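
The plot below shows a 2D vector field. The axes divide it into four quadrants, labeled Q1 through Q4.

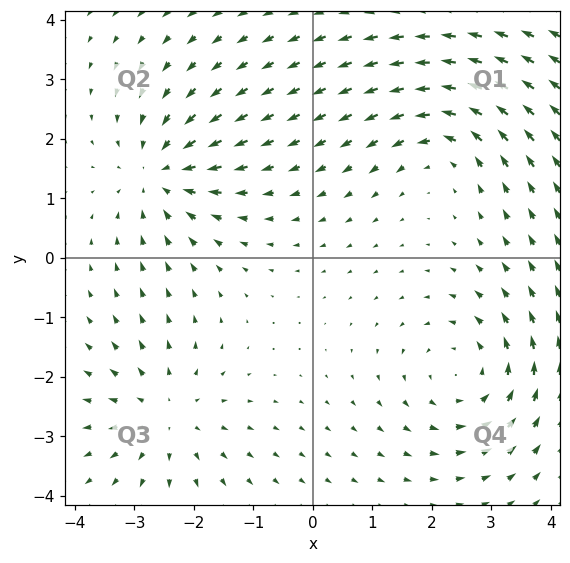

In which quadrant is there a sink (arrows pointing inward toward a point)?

The sink sits at approximately (-2.6, 1.4), which lies in quadrant Q2. The divergence there is about -5, negative as expected for a sink.

Q2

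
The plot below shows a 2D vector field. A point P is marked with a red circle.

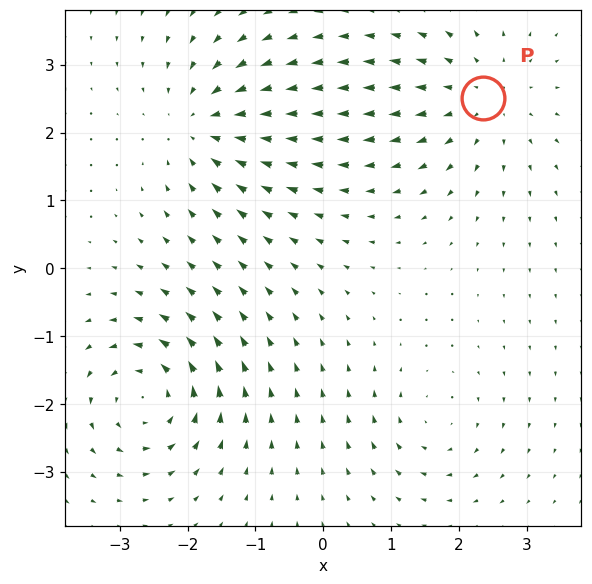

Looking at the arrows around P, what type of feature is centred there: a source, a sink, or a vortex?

source

At P (2.4, 2.5) the arrows spread outward. Divergence about +4, curl ≈0 — positive divergence with near-zero curl is a source.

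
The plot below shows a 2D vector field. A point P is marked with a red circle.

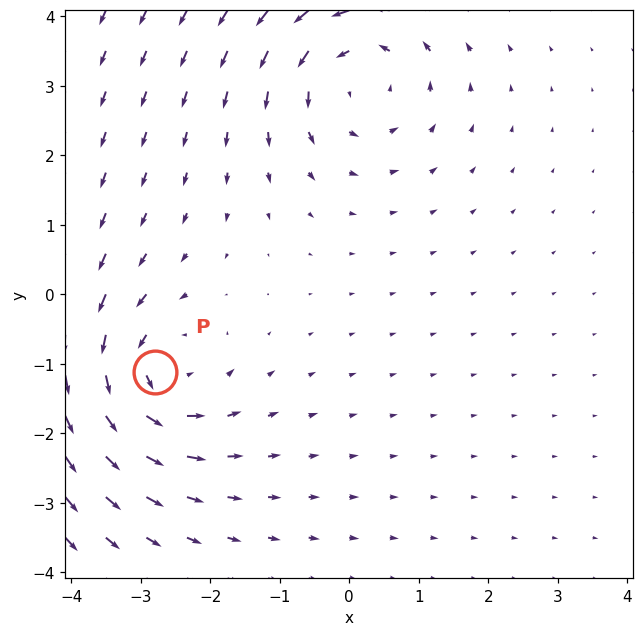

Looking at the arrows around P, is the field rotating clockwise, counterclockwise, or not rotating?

Near P at (-2.8, -1.1) the arrows circulate counterclockwise. The curl (z-component) there is about +6; positive curl means counterclockwise rotation.

counterclockwise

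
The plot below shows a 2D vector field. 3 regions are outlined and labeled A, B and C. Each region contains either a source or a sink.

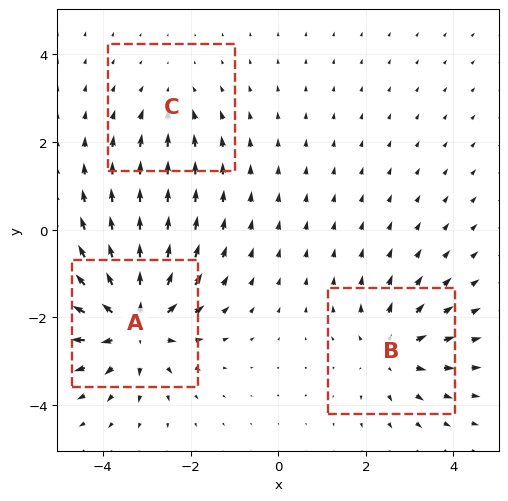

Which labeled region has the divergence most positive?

Divergence at each region's feature centre — A: about +5, B: about +3, C: about -2. Region A is most positive.

A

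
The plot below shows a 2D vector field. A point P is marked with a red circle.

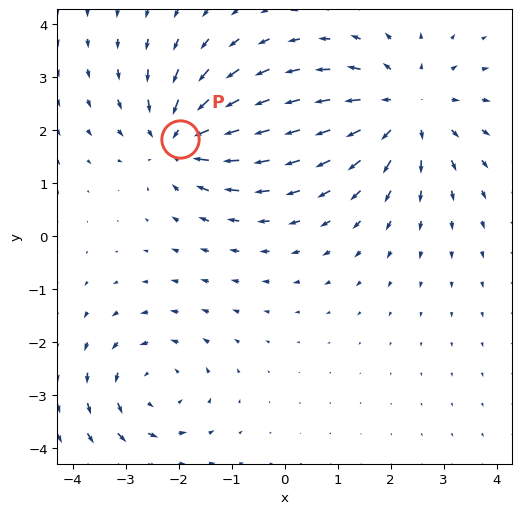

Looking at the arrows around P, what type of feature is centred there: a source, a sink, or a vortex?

At P (-2.0, 1.8) the arrows converge inward. Divergence about -5, curl ≈0 — negative divergence with near-zero curl is a sink.

sink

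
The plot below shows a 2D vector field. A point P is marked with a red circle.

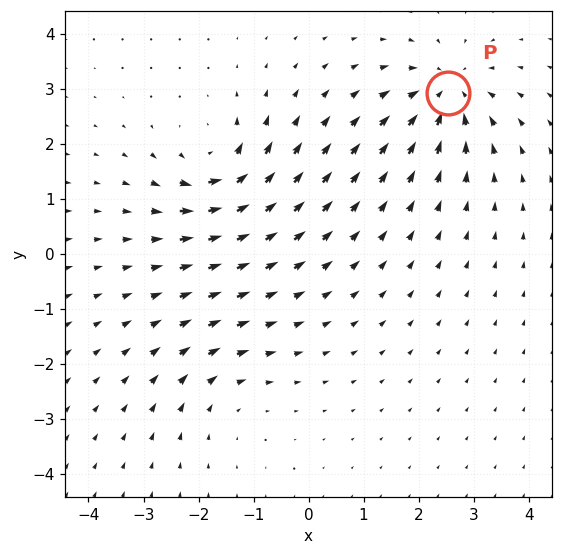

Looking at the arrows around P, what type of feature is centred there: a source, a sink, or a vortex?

sink

At P (2.5, 2.9) the arrows converge inward. Divergence about -5, curl ≈0 — negative divergence with near-zero curl is a sink.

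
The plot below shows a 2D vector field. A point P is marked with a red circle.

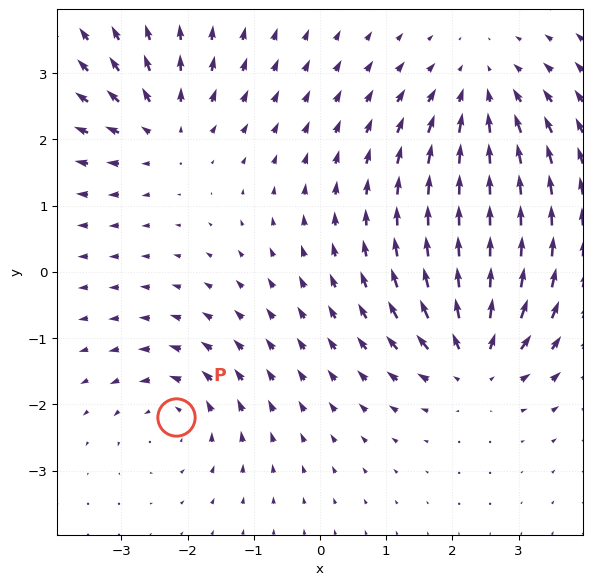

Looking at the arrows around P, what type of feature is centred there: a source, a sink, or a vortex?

At P (-2.2, -2.2) the arrows circulate counterclockwise. Divergence ≈0, curl about +3 — near-zero divergence with nonzero curl is a vortex.

vortex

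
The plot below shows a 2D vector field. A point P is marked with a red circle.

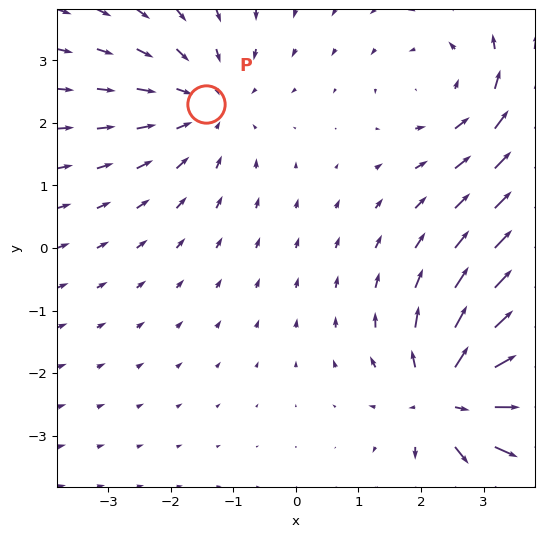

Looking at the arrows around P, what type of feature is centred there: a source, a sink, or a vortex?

At P (-1.4, 2.3) the arrows converge inward. Divergence about -2, curl ≈0 — negative divergence with near-zero curl is a sink.

sink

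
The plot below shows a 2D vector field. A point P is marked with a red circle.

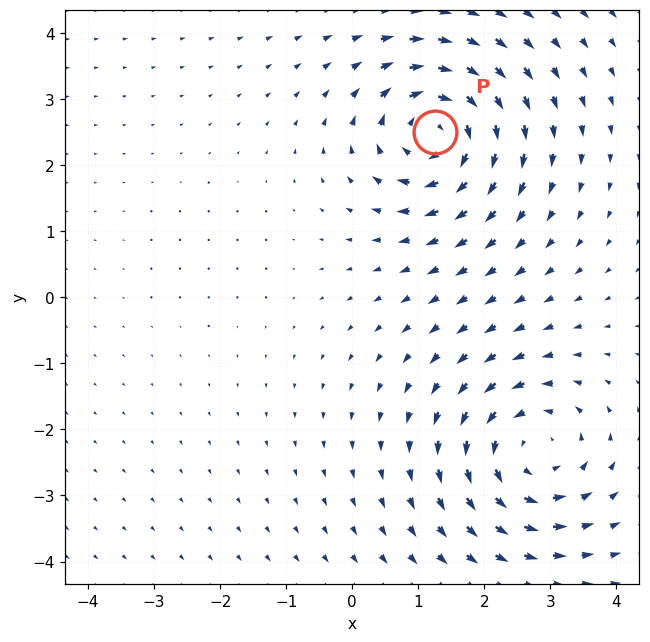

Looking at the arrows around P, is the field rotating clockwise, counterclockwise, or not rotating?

clockwise

Near P at (1.3, 2.5) the arrows circulate clockwise. The curl (z-component) there is about -7; negative curl means clockwise rotation.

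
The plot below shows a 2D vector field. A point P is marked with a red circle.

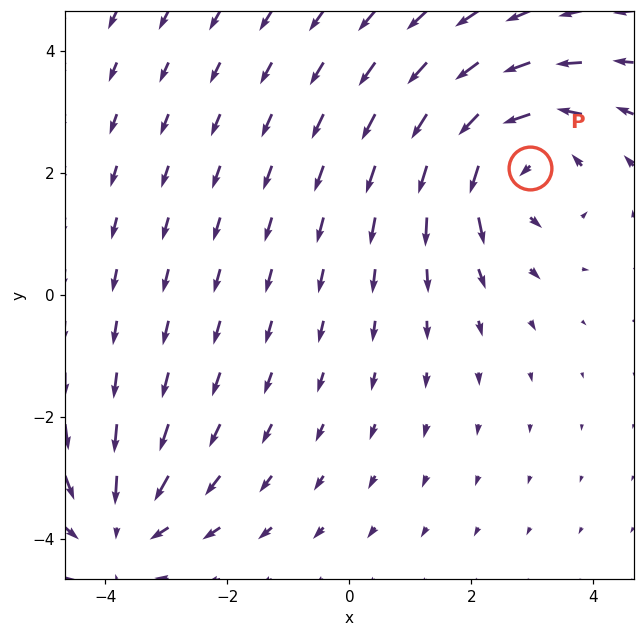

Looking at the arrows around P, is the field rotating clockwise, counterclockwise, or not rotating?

Near P at (3.0, 2.1) the arrows circulate counterclockwise. The curl (z-component) there is about +3; positive curl means counterclockwise rotation.

counterclockwise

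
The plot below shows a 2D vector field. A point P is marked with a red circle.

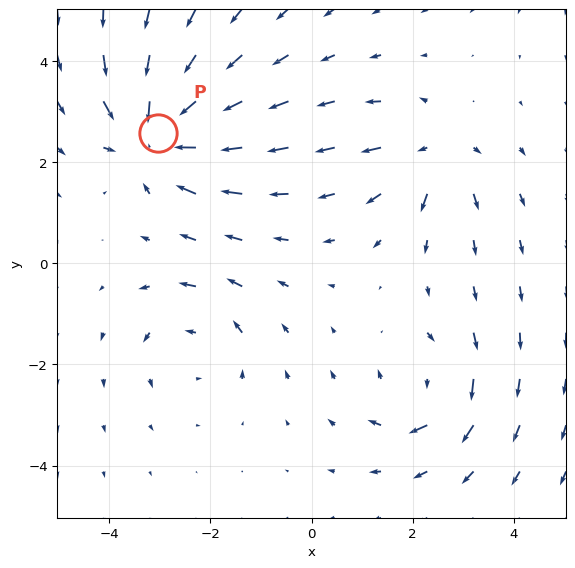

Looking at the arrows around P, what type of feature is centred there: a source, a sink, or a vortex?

sink

At P (-3.0, 2.6) the arrows converge inward. Divergence about -6, curl ≈0 — negative divergence with near-zero curl is a sink.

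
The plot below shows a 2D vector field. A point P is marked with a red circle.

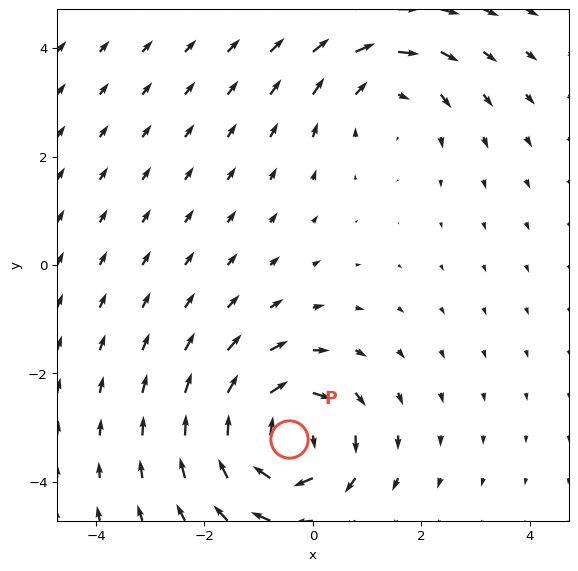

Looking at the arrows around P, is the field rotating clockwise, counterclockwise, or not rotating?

Near P at (-0.4, -3.2) the arrows circulate clockwise. The curl (z-component) there is about -5; negative curl means clockwise rotation.

clockwise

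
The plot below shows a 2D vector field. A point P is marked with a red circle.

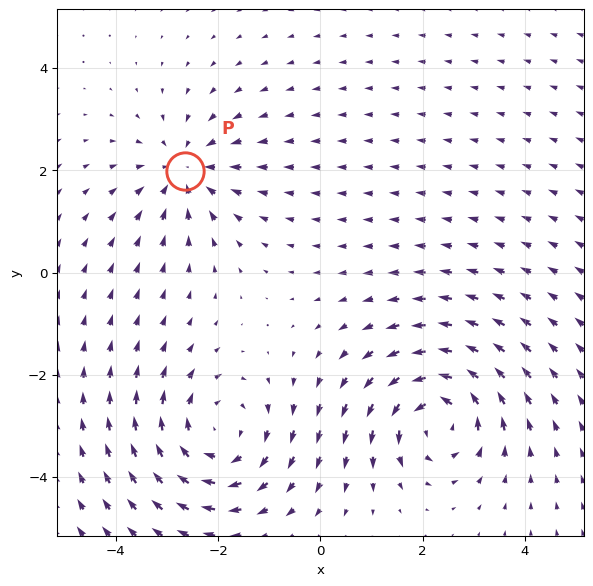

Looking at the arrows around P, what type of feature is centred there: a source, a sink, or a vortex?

At P (-2.7, 2.0) the arrows converge inward. Divergence about -4, curl ≈0 — negative divergence with near-zero curl is a sink.

sink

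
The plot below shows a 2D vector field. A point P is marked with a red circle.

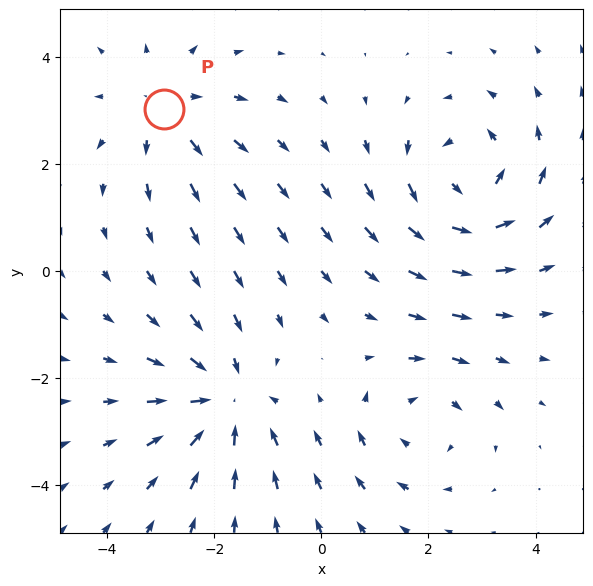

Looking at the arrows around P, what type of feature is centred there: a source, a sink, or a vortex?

At P (-2.9, 3.0) the arrows spread outward. Divergence about +3, curl ≈0 — positive divergence with near-zero curl is a source.

source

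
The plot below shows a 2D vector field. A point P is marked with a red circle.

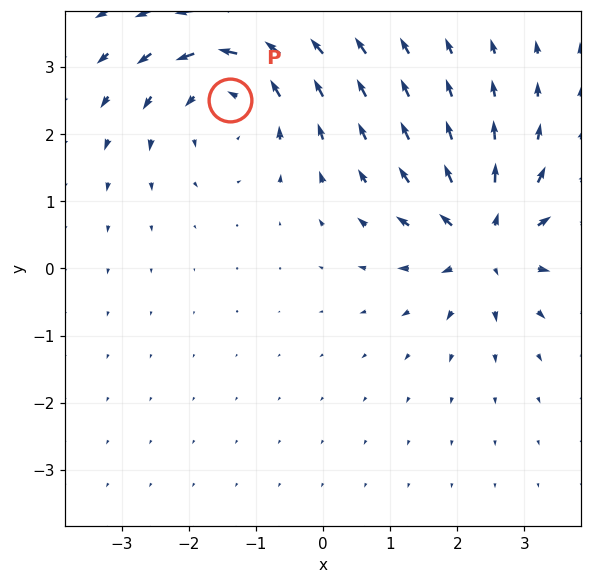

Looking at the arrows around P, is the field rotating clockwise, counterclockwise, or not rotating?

Near P at (-1.4, 2.5) the arrows circulate counterclockwise. The curl (z-component) there is about +4; positive curl means counterclockwise rotation.

counterclockwise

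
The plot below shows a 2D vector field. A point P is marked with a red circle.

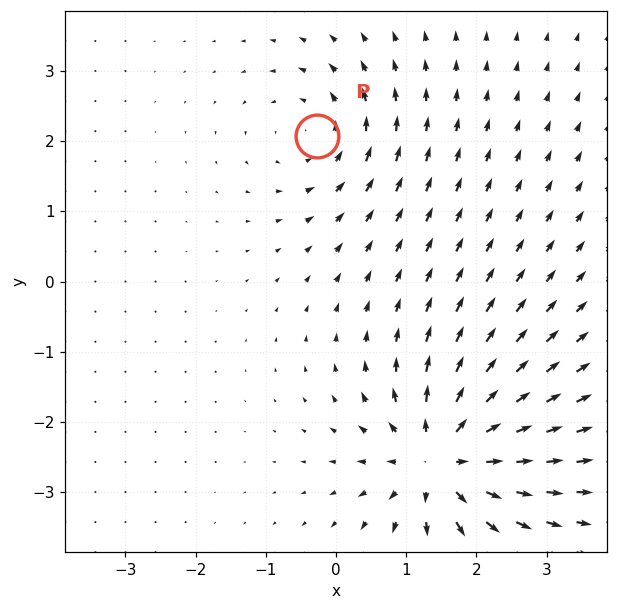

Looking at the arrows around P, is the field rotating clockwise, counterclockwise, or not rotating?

Near P at (-0.3, 2.1) the arrows circulate counterclockwise. The curl (z-component) there is about +3; positive curl means counterclockwise rotation.

counterclockwise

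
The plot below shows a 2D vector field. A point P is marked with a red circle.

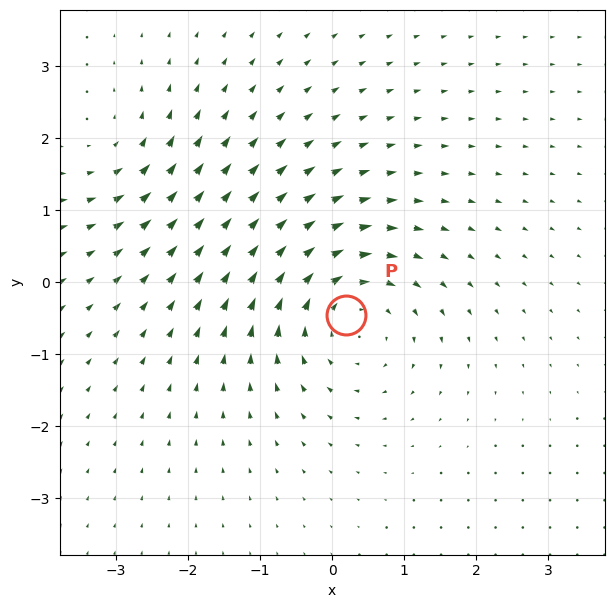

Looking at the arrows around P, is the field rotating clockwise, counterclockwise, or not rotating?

clockwise

Near P at (0.2, -0.5) the arrows circulate clockwise. The curl (z-component) there is about -4; negative curl means clockwise rotation.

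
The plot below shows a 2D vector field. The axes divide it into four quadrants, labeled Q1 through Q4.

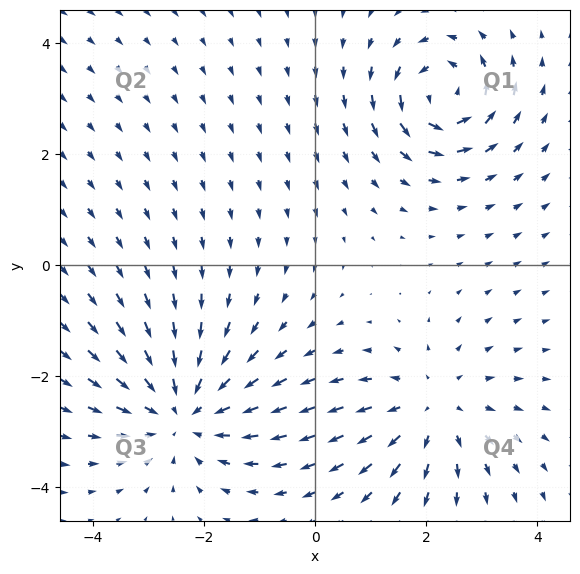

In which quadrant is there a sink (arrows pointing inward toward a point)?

Q3

The sink sits at approximately (-2.4, -2.6), which lies in quadrant Q3. The divergence there is about -4, negative as expected for a sink.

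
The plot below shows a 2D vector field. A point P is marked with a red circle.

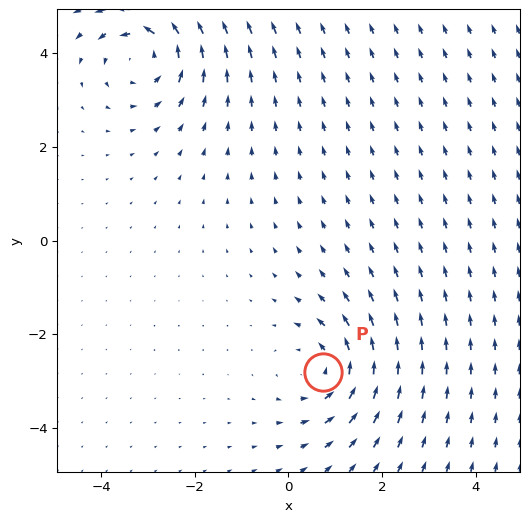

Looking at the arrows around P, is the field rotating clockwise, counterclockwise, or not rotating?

counterclockwise

Near P at (0.7, -2.8) the arrows circulate counterclockwise. The curl (z-component) there is about +4; positive curl means counterclockwise rotation.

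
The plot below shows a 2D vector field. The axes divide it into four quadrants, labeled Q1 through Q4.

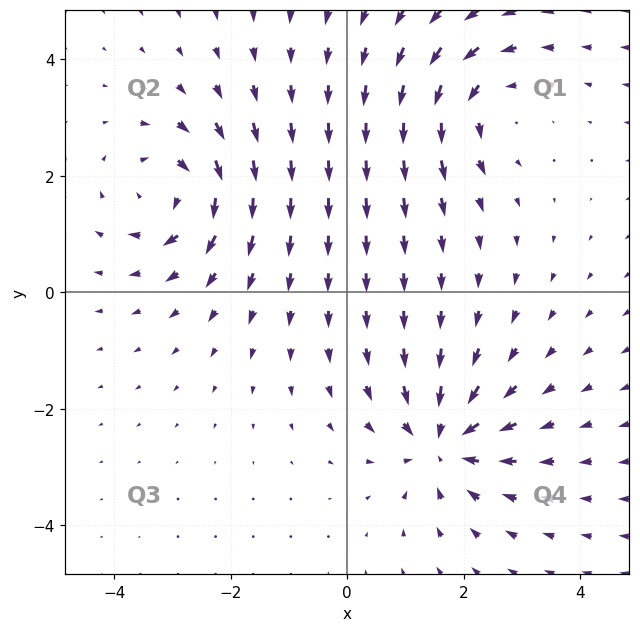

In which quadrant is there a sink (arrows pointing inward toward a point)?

Q4

The sink sits at approximately (1.6, -2.6), which lies in quadrant Q4. The divergence there is about -6, negative as expected for a sink.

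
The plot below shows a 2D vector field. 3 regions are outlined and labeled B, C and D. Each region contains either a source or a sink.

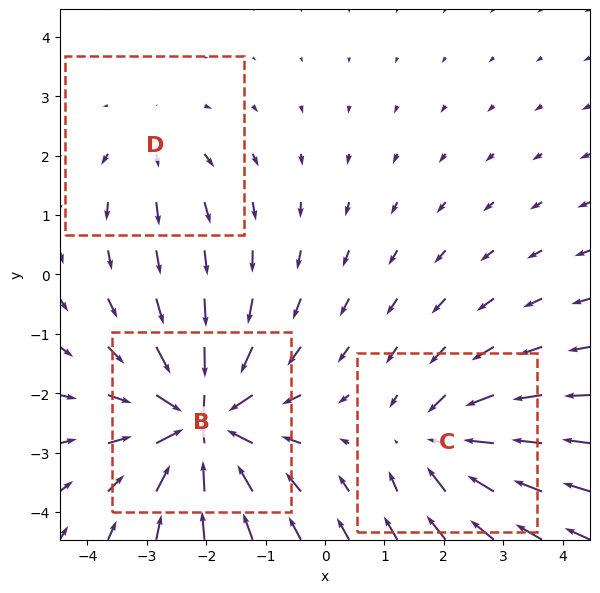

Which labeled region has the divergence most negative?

B

Divergence at each region's feature centre — B: about -6, C: about -4, D: about +2. Region B is most negative.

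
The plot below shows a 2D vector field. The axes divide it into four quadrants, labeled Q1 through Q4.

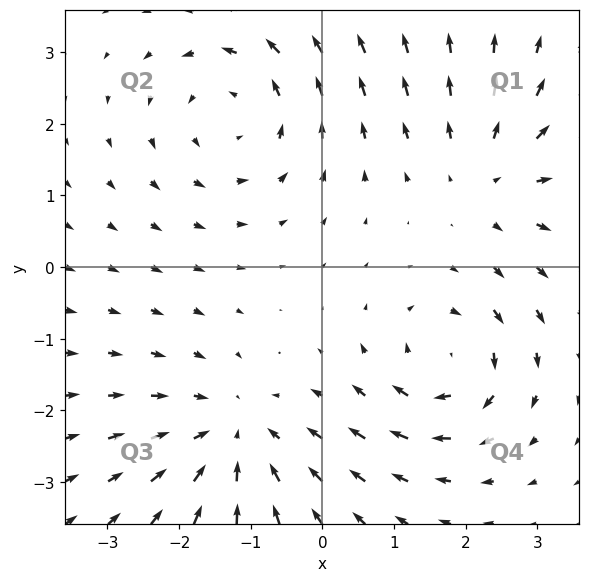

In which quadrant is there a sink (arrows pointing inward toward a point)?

The sink sits at approximately (-1.2, -2.3), which lies in quadrant Q3. The divergence there is about -4, negative as expected for a sink.

Q3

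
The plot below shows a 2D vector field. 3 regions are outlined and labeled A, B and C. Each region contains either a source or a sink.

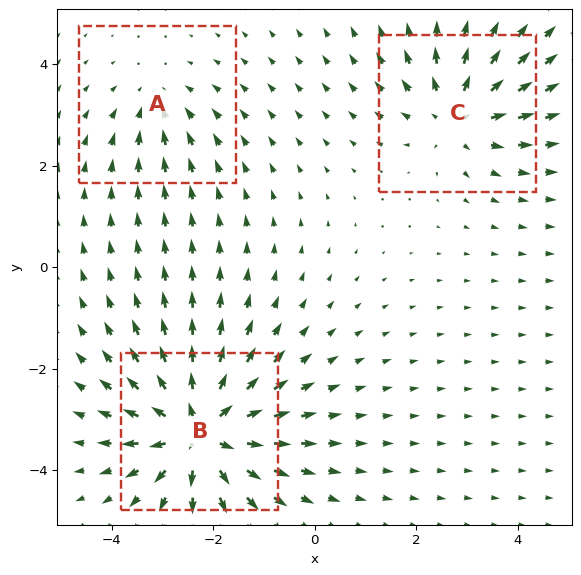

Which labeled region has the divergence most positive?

Divergence at each region's feature centre — A: about -2, B: about +5, C: about +3. Region B is most positive.

B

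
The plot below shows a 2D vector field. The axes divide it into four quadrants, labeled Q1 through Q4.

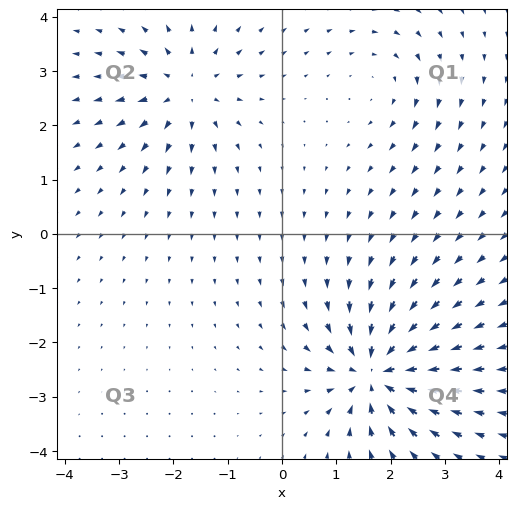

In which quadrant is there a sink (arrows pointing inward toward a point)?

Q4

The sink sits at approximately (1.8, -2.5), which lies in quadrant Q4. The divergence there is about -6, negative as expected for a sink.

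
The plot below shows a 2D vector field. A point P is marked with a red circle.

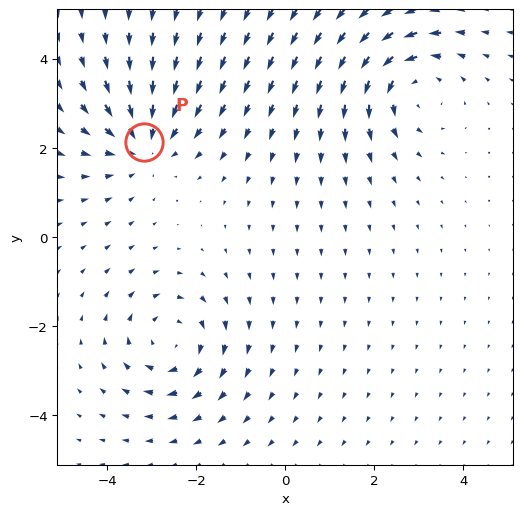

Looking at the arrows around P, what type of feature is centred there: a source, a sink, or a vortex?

sink

At P (-3.2, 2.1) the arrows converge inward. Divergence about -4, curl ≈0 — negative divergence with near-zero curl is a sink.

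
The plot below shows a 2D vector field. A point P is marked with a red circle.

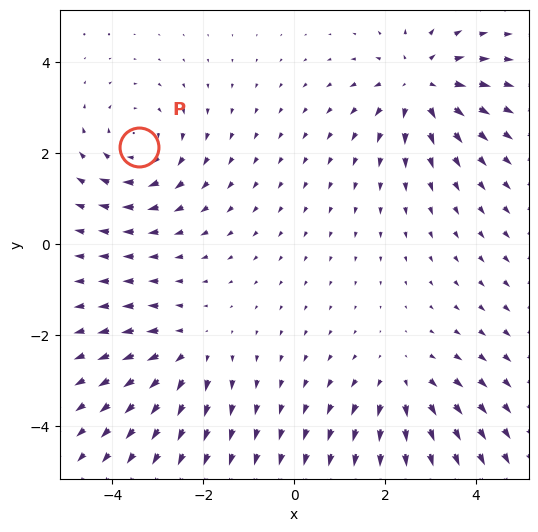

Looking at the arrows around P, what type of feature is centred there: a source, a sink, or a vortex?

vortex

At P (-3.4, 2.1) the arrows circulate clockwise. Divergence ≈0, curl about -3 — near-zero divergence with nonzero curl is a vortex.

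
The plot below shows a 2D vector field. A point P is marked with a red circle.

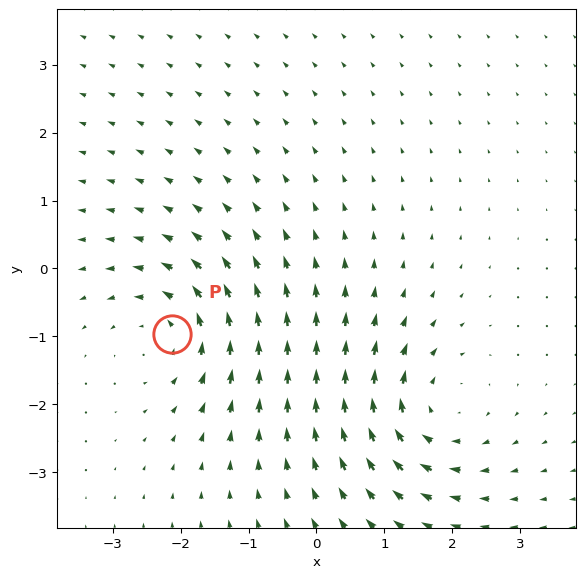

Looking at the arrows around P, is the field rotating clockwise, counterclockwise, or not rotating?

Near P at (-2.1, -1.0) the arrows circulate counterclockwise. The curl (z-component) there is about +3; positive curl means counterclockwise rotation.

counterclockwise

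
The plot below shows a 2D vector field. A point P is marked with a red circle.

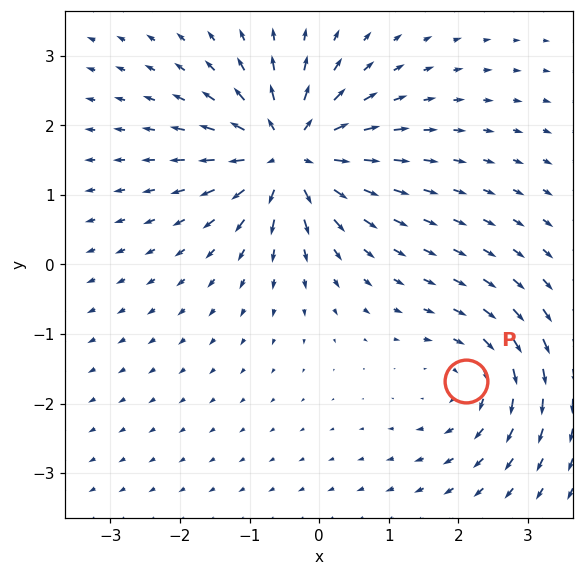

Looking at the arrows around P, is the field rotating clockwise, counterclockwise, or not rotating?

clockwise

Near P at (2.1, -1.7) the arrows circulate clockwise. The curl (z-component) there is about -3; negative curl means clockwise rotation.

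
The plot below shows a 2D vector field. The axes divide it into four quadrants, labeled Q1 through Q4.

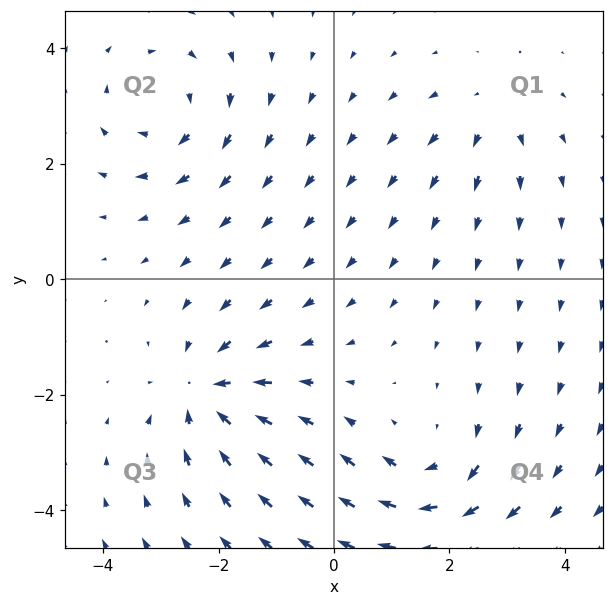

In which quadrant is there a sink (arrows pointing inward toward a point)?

Q3

The sink sits at approximately (-2.2, -2.0), which lies in quadrant Q3. The divergence there is about -6, negative as expected for a sink.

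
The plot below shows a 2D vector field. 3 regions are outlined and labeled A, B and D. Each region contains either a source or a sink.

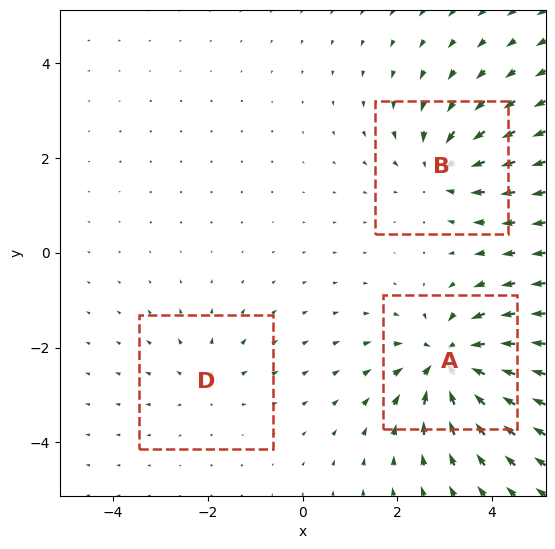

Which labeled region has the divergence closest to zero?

Divergence at each region's feature centre — A: about -6, B: about -4, D: about +2. Region D is closest to zero.

D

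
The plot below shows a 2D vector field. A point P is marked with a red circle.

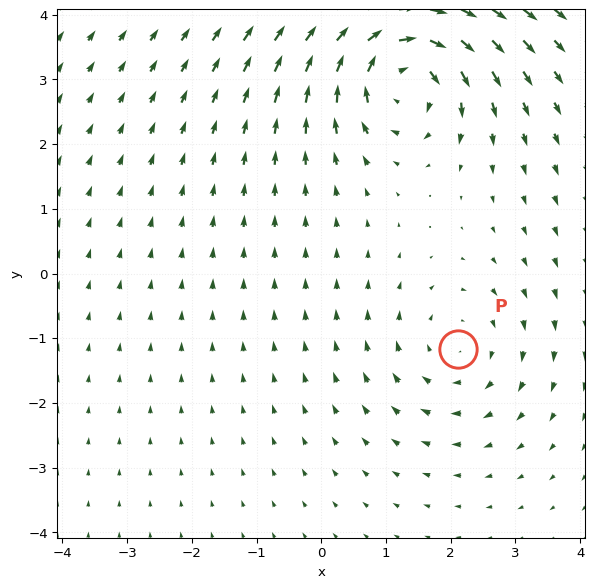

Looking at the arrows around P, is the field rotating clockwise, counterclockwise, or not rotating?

Near P at (2.1, -1.2) the arrows circulate clockwise. The curl (z-component) there is about -3; negative curl means clockwise rotation.

clockwise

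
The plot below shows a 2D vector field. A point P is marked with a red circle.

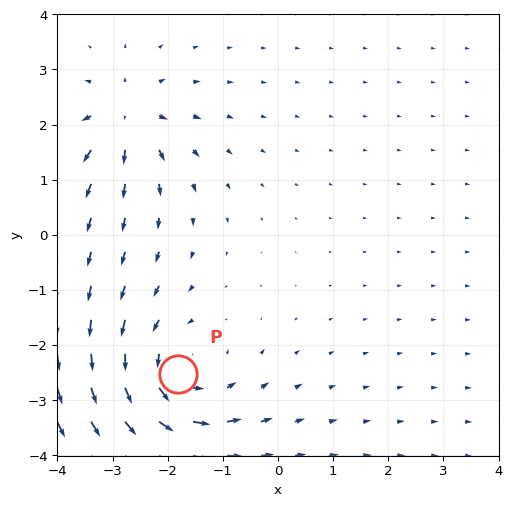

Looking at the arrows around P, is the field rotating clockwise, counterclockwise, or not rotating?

Near P at (-1.8, -2.5) the arrows circulate counterclockwise. The curl (z-component) there is about +4; positive curl means counterclockwise rotation.

counterclockwise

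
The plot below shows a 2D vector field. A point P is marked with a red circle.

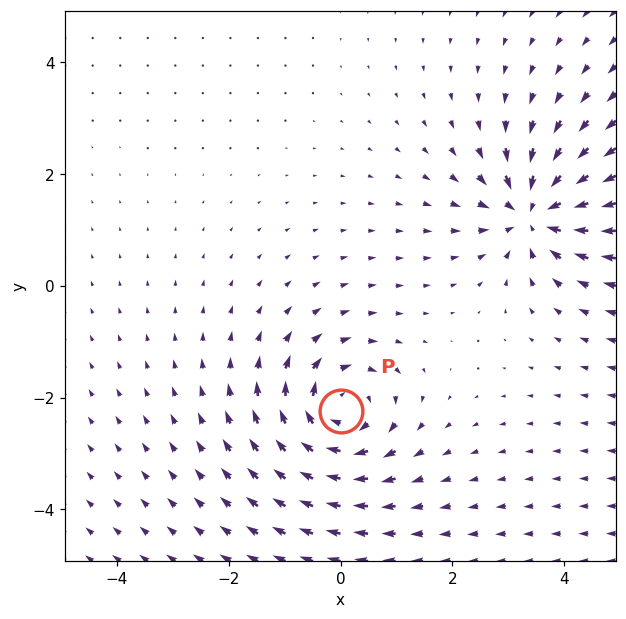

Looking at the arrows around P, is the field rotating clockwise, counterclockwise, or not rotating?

Near P at (0.0, -2.2) the arrows circulate clockwise. The curl (z-component) there is about -6; negative curl means clockwise rotation.

clockwise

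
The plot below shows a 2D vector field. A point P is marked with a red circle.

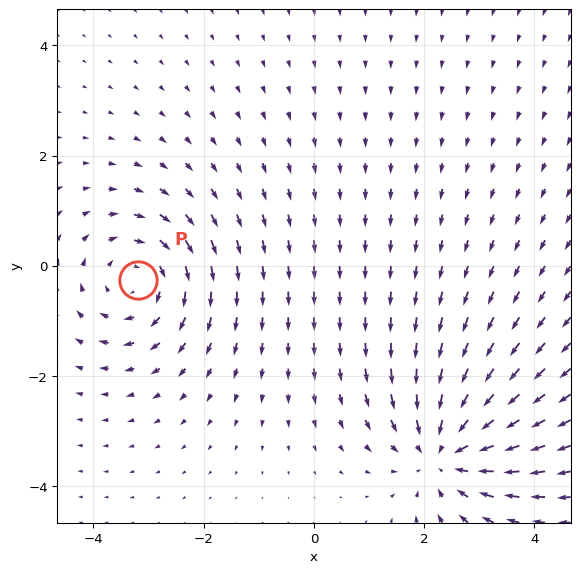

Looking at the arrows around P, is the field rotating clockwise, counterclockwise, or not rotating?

Near P at (-3.2, -0.3) the arrows circulate clockwise. The curl (z-component) there is about -4; negative curl means clockwise rotation.

clockwise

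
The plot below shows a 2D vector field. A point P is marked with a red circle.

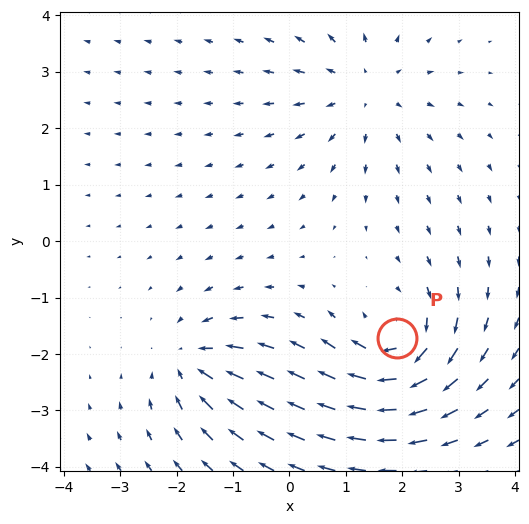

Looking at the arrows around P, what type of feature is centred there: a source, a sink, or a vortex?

vortex

At P (1.9, -1.7) the arrows circulate clockwise. Divergence ≈0, curl about -5 — near-zero divergence with nonzero curl is a vortex.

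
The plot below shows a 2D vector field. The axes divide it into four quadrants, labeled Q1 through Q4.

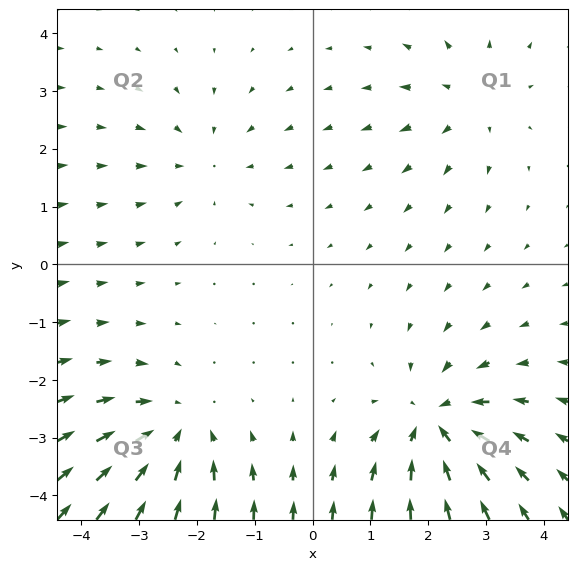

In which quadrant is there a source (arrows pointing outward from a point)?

The source sits at approximately (2.7, 2.8), which lies in quadrant Q1. The divergence there is about +3, positive as expected for a source.

Q1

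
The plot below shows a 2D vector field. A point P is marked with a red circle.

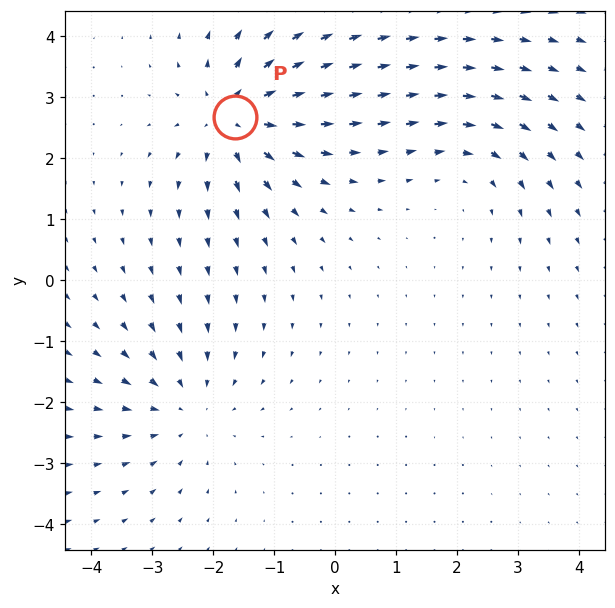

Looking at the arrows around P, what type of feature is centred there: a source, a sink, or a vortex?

At P (-1.6, 2.7) the arrows spread outward. Divergence about +6, curl ≈0 — positive divergence with near-zero curl is a source.

source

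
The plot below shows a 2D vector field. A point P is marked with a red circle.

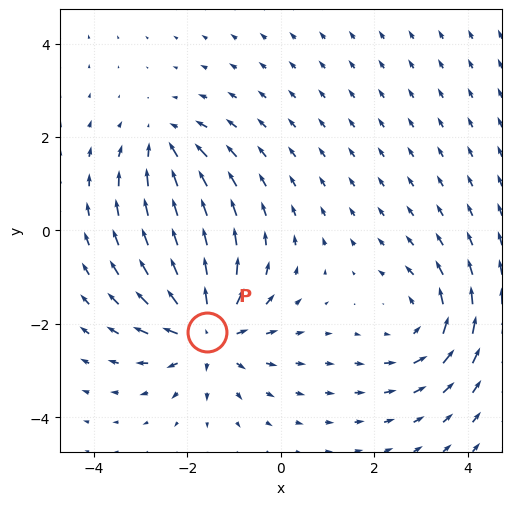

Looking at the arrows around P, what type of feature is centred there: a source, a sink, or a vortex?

At P (-1.6, -2.2) the arrows spread outward. Divergence about +5, curl ≈0 — positive divergence with near-zero curl is a source.

source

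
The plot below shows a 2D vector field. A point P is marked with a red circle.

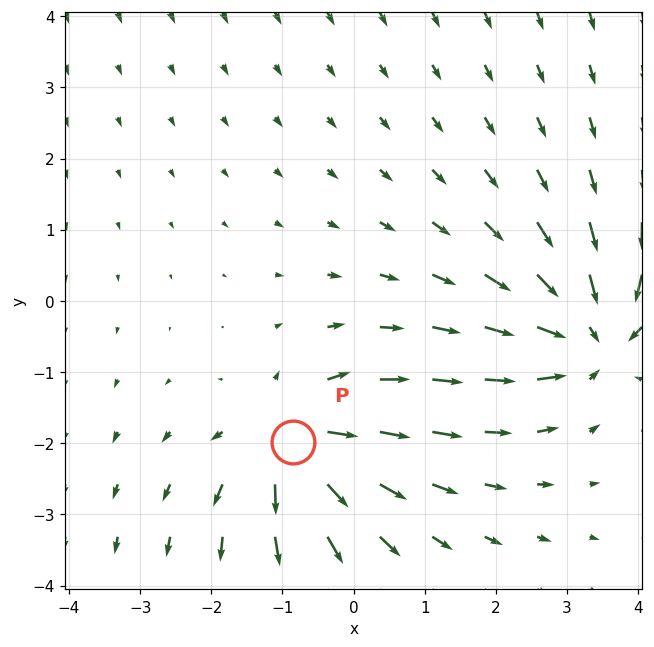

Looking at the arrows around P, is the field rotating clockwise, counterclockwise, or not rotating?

Near P at (-0.8, -2.0) the arrows show no circulation. The curl there is ≈0.

not rotating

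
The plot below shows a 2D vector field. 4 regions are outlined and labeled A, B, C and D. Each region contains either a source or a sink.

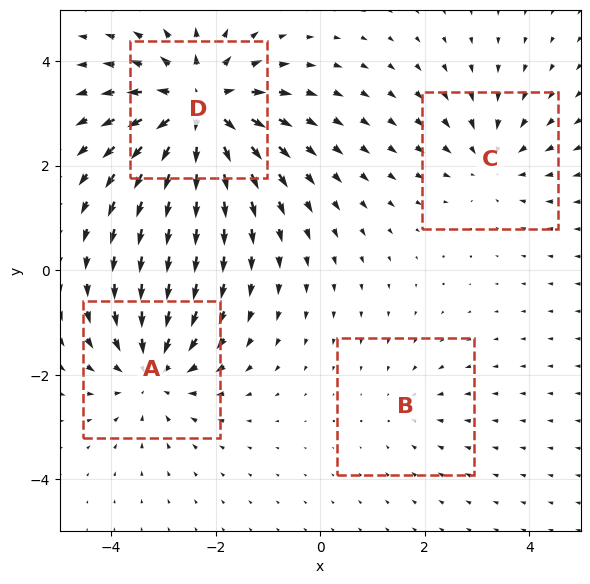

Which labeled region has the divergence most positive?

Divergence at each region's feature centre — A: about -5, B: about -2, C: about -3, D: about +7. Region D is most positive.

D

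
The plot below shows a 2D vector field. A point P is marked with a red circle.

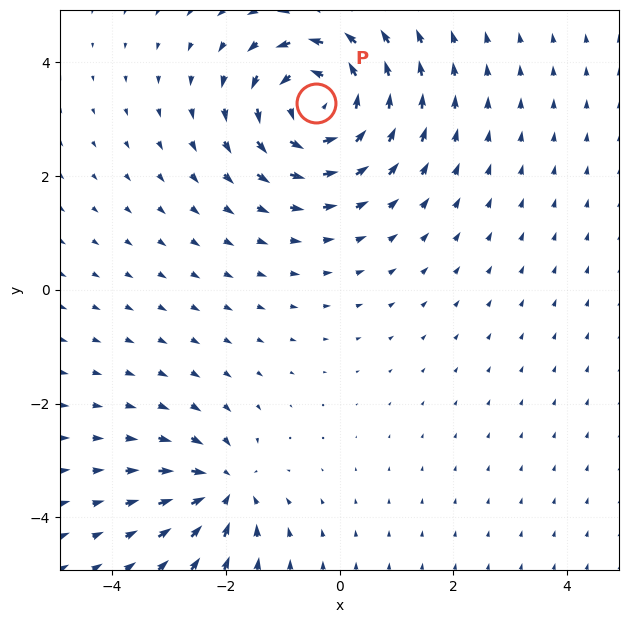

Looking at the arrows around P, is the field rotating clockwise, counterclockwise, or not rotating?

counterclockwise

Near P at (-0.4, 3.3) the arrows circulate counterclockwise. The curl (z-component) there is about +5; positive curl means counterclockwise rotation.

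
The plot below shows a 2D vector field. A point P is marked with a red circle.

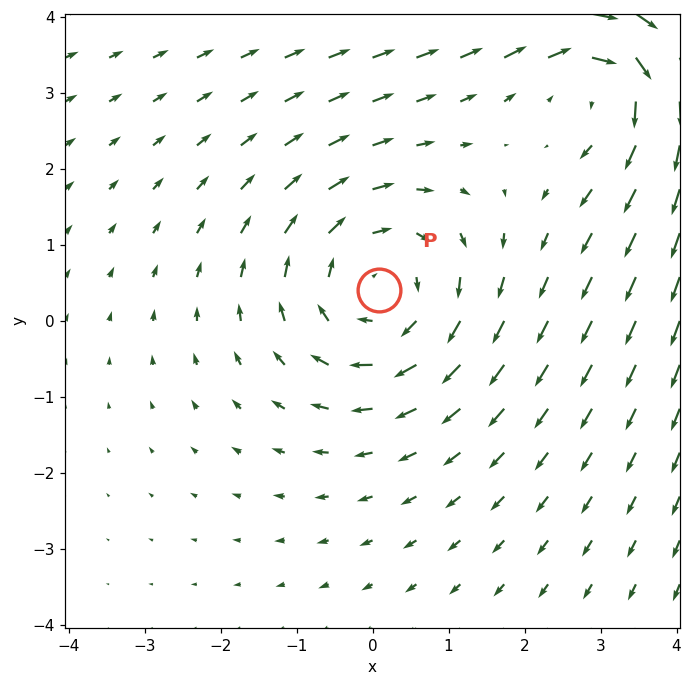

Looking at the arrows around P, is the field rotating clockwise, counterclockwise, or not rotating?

clockwise

Near P at (0.1, 0.4) the arrows circulate clockwise. The curl (z-component) there is about -3; negative curl means clockwise rotation.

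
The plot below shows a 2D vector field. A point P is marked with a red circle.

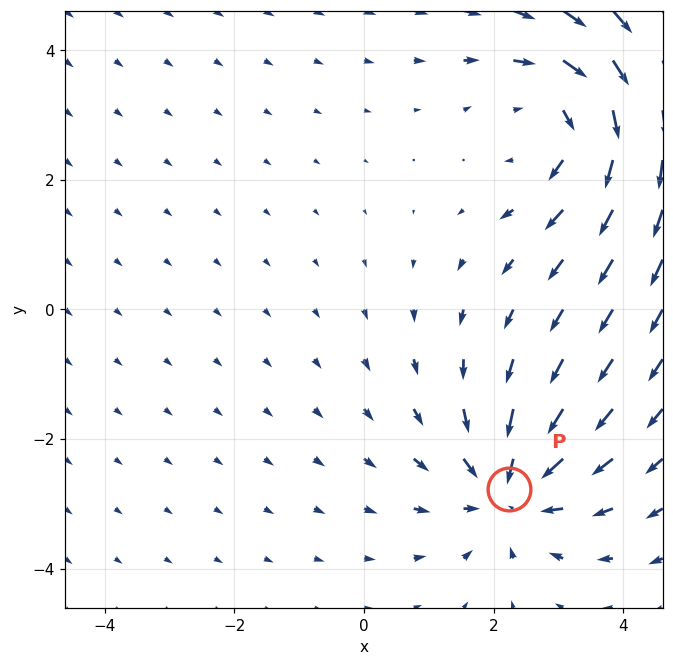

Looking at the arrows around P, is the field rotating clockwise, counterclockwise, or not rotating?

not rotating

Near P at (2.2, -2.8) the arrows show no circulation. The curl there is ≈0.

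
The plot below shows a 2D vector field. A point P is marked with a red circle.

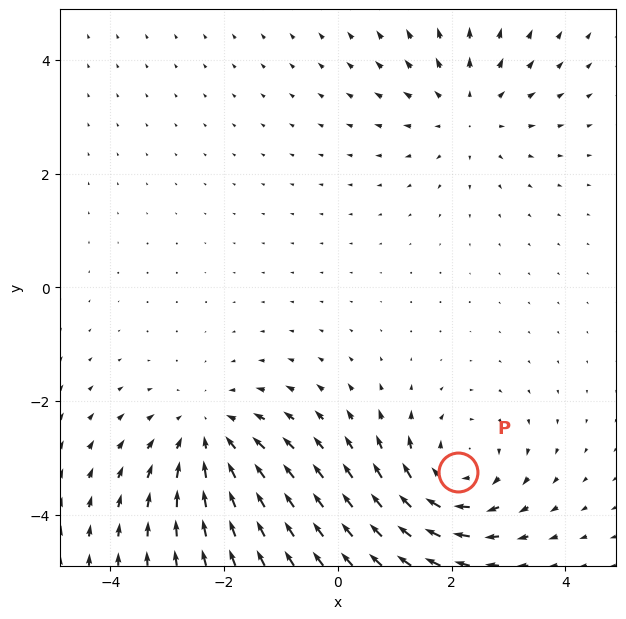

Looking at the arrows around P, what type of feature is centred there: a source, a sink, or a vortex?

vortex

At P (2.1, -3.3) the arrows circulate clockwise. Divergence ≈0, curl about -5 — near-zero divergence with nonzero curl is a vortex.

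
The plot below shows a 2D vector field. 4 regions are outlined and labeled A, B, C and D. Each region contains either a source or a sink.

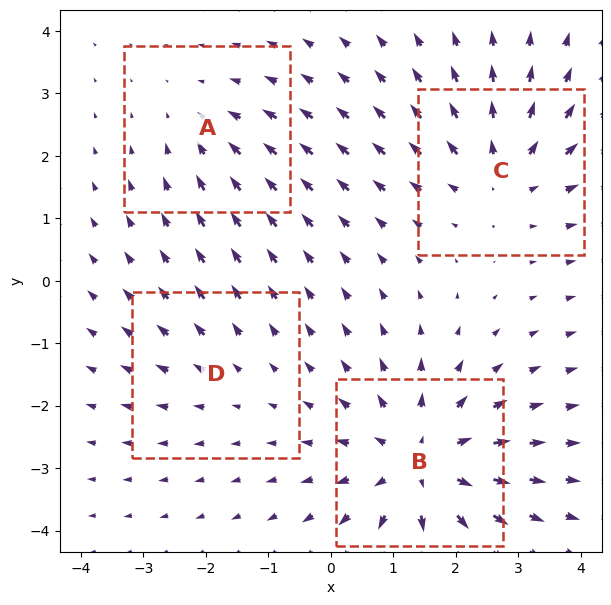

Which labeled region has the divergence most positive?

B

Divergence at each region's feature centre — A: about -3, B: about +6, C: about +4, D: about +2. Region B is most positive.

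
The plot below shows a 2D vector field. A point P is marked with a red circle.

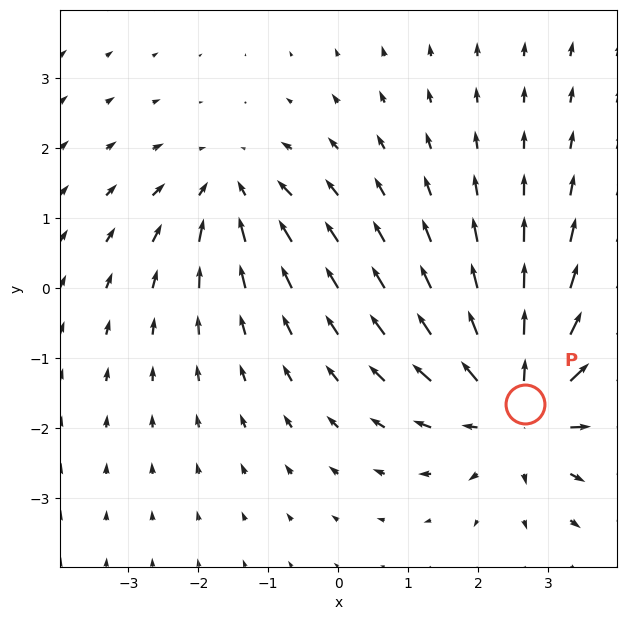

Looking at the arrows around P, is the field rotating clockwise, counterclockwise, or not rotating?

not rotating

Near P at (2.7, -1.7) the arrows show no circulation. The curl there is ≈0.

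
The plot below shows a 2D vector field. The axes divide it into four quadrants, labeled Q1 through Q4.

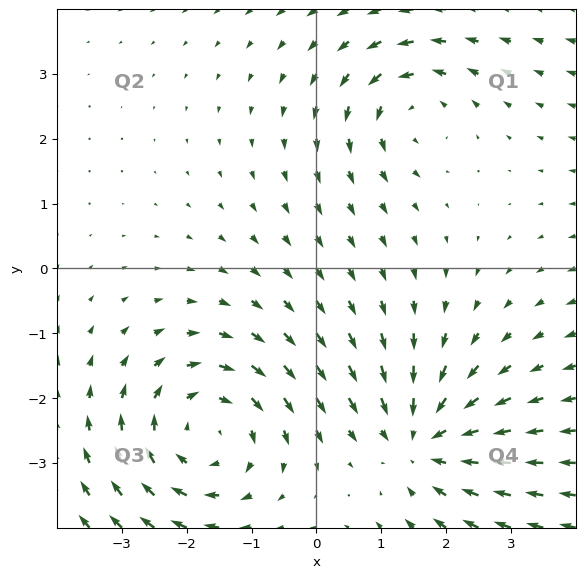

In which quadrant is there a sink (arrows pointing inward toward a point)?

Q4

The sink sits at approximately (1.6, -2.6), which lies in quadrant Q4. The divergence there is about -4, negative as expected for a sink.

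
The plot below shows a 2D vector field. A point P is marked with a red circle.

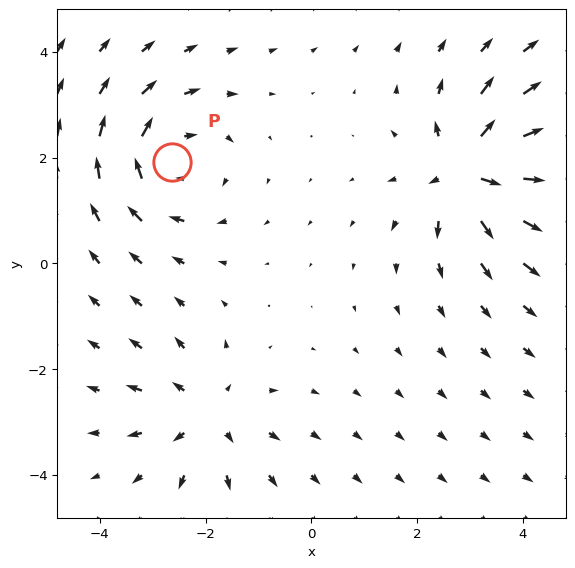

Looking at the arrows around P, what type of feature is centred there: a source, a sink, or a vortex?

At P (-2.6, 1.9) the arrows circulate clockwise. Divergence ≈0, curl about -4 — near-zero divergence with nonzero curl is a vortex.

vortex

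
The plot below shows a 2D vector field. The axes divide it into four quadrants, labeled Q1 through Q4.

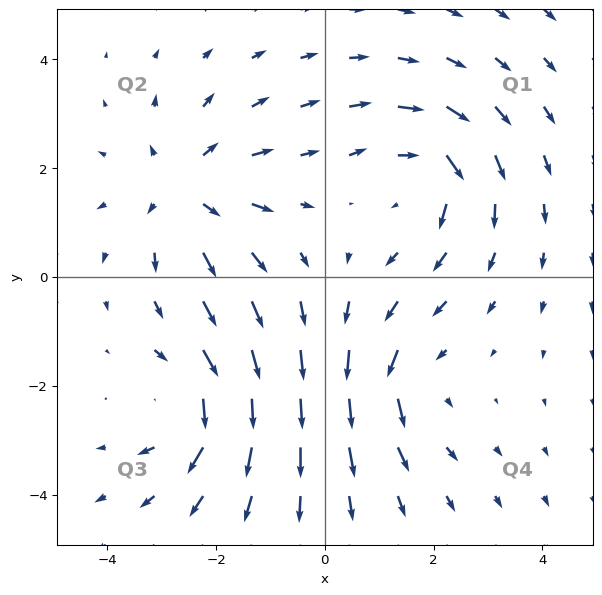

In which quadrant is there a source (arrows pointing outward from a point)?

The source sits at approximately (-2.6, 1.6), which lies in quadrant Q2. The divergence there is about +5, positive as expected for a source.

Q2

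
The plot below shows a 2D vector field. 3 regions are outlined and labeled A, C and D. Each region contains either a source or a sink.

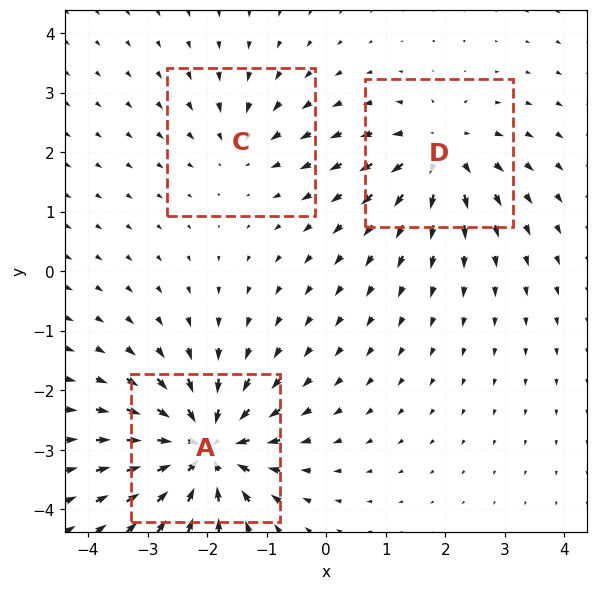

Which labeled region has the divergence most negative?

Divergence at each region's feature centre — A: about -6, C: about -2, D: about +4. Region A is most negative.

A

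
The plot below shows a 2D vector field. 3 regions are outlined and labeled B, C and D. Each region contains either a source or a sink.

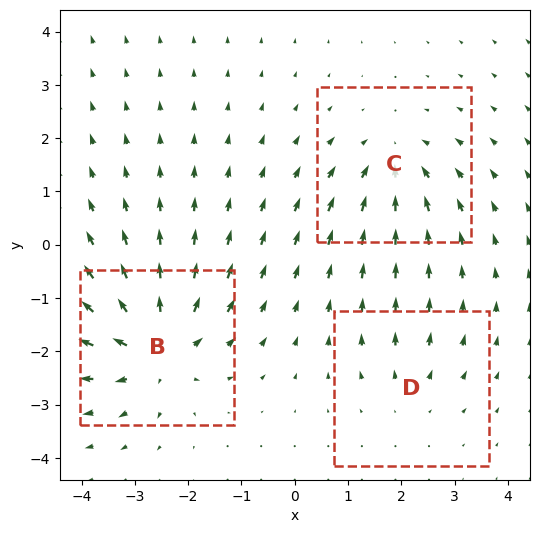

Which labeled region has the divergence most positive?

B

Divergence at each region's feature centre — B: about +5, C: about -3, D: about +2. Region B is most positive.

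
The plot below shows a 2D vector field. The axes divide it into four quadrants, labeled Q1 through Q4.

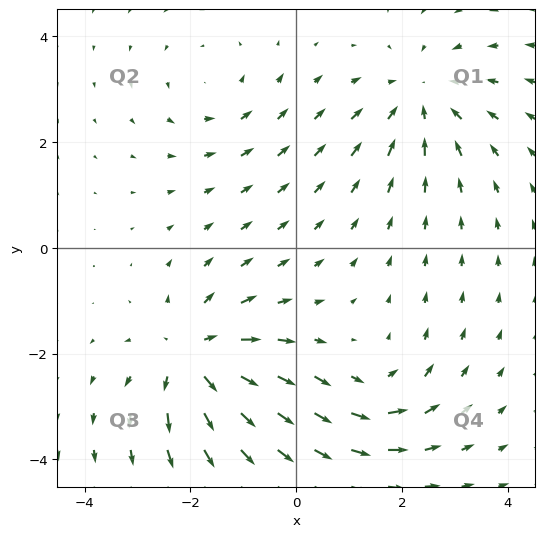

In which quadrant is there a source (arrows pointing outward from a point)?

Q3

The source sits at approximately (-1.9, -2.1), which lies in quadrant Q3. The divergence there is about +5, positive as expected for a source.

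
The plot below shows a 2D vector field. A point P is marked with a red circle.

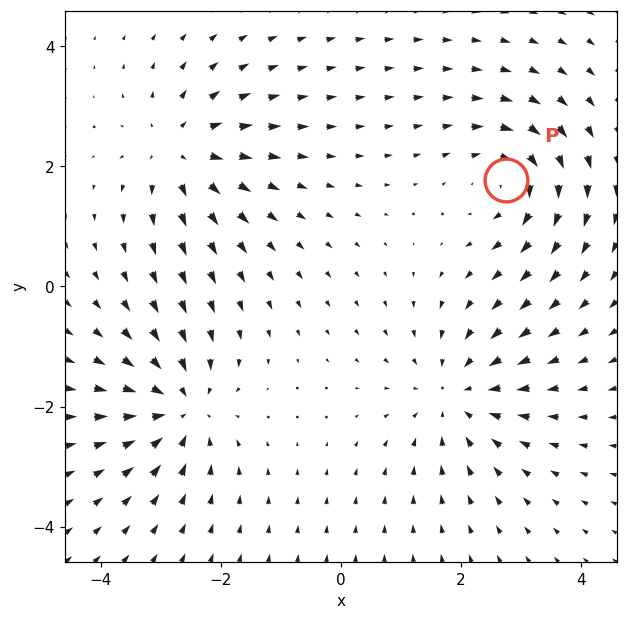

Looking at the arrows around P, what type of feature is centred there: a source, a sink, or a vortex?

At P (2.7, 1.8) the arrows circulate clockwise. Divergence ≈0, curl about -5 — near-zero divergence with nonzero curl is a vortex.

vortex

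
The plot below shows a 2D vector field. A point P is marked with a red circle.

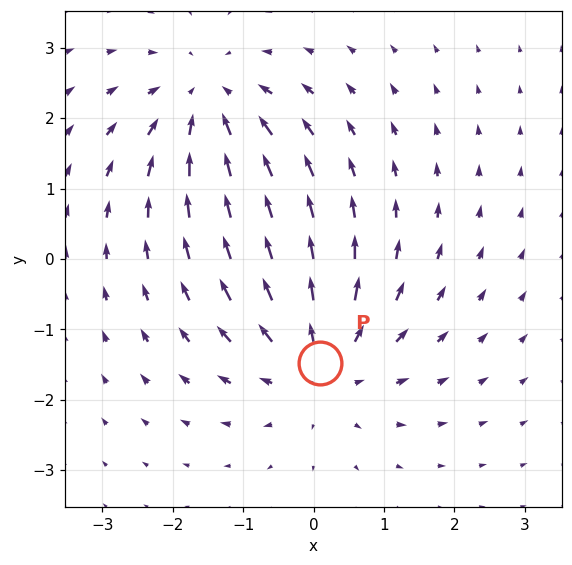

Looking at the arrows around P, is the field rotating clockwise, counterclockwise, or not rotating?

Near P at (0.1, -1.5) the arrows show no circulation. The curl there is ≈0.

not rotating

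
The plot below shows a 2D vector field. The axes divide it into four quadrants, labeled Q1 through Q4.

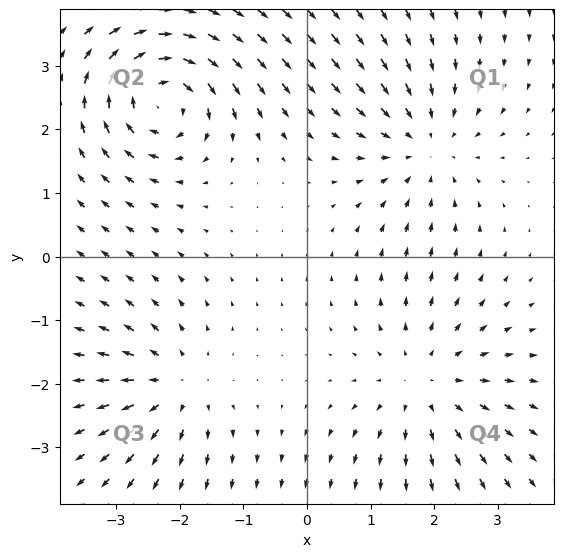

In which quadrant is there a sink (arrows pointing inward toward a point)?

Q1

The sink sits at approximately (1.9, 1.8), which lies in quadrant Q1. The divergence there is about -3, negative as expected for a sink.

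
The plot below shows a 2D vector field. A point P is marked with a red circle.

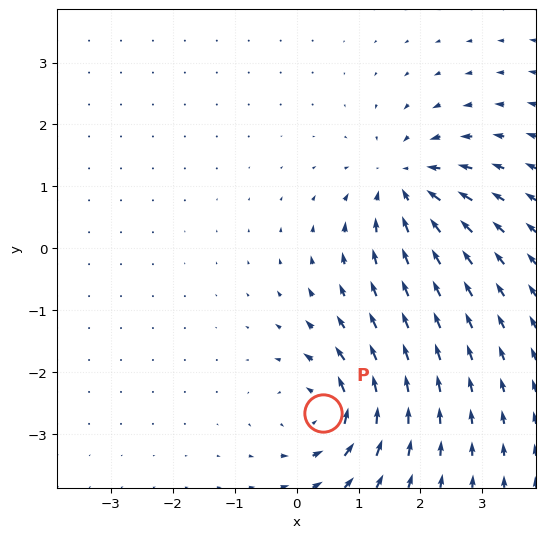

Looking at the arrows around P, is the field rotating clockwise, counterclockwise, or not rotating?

counterclockwise

Near P at (0.4, -2.7) the arrows circulate counterclockwise. The curl (z-component) there is about +7; positive curl means counterclockwise rotation.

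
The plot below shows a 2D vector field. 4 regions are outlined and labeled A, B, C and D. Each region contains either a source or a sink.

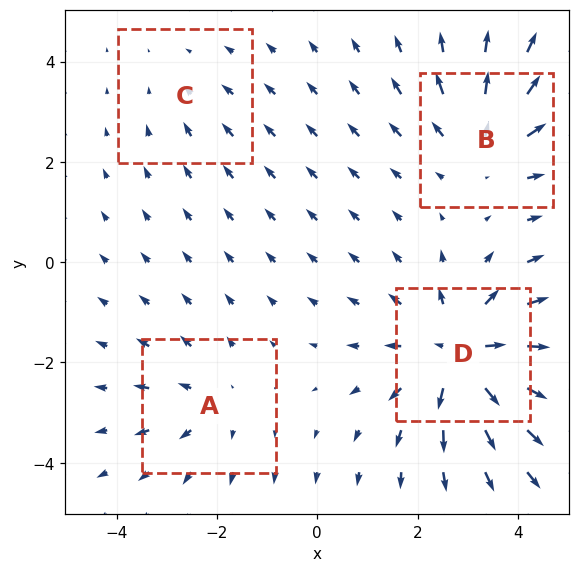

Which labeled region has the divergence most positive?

Divergence at each region's feature centre — A: about +3, B: about +4, C: about -2, D: about +6. Region D is most positive.

D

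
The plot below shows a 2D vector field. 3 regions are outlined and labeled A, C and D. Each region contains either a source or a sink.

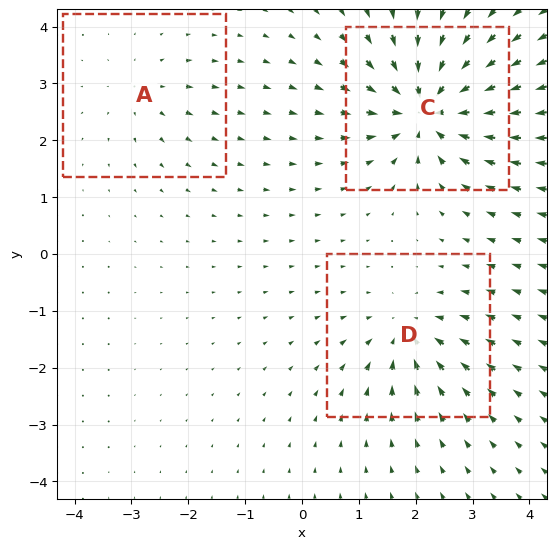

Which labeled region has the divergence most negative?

C

Divergence at each region's feature centre — A: about +2, C: about -7, D: about -4. Region C is most negative.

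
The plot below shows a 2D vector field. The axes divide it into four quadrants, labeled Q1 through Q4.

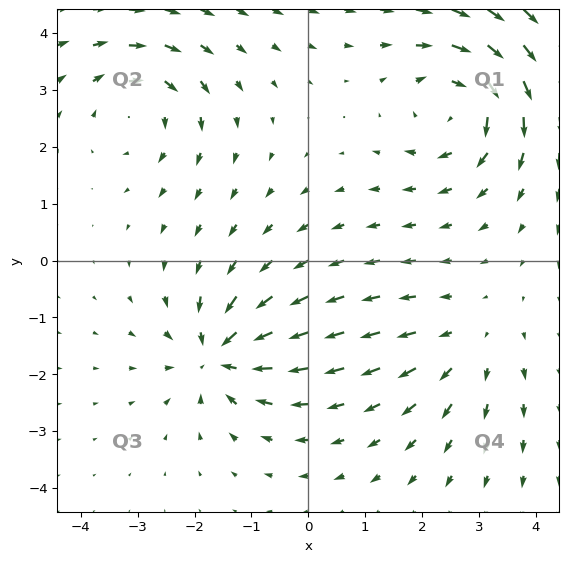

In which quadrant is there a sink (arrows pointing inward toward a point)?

The sink sits at approximately (-1.6, -1.7), which lies in quadrant Q3. The divergence there is about -5, negative as expected for a sink.

Q3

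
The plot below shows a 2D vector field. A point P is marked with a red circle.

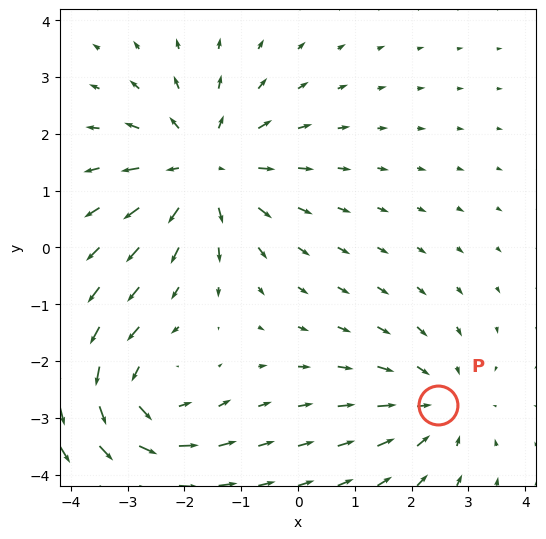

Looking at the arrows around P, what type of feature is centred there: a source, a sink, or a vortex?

At P (2.5, -2.8) the arrows converge inward. Divergence about -3, curl ≈0 — negative divergence with near-zero curl is a sink.

sink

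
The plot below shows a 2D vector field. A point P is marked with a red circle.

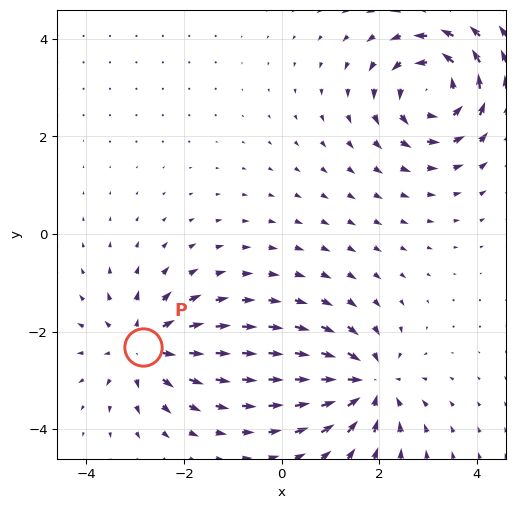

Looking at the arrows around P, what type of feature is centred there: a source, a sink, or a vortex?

source

At P (-2.8, -2.3) the arrows spread outward. Divergence about +4, curl ≈0 — positive divergence with near-zero curl is a source.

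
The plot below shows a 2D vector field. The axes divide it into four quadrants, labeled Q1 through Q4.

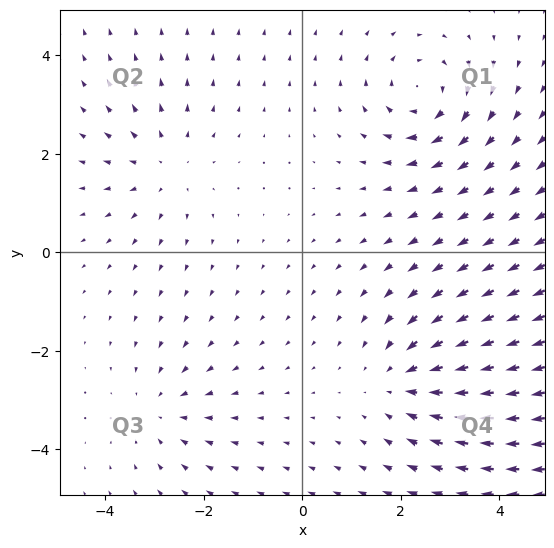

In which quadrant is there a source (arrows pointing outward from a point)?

Q2

The source sits at approximately (-2.8, 1.7), which lies in quadrant Q2. The divergence there is about +3, positive as expected for a source.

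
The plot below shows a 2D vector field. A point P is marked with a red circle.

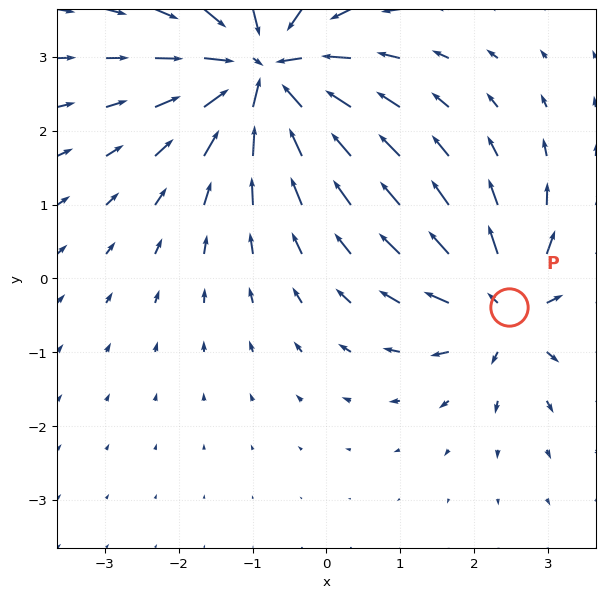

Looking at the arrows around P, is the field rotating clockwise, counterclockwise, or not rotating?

Near P at (2.5, -0.4) the arrows show no circulation. The curl there is ≈0.

not rotating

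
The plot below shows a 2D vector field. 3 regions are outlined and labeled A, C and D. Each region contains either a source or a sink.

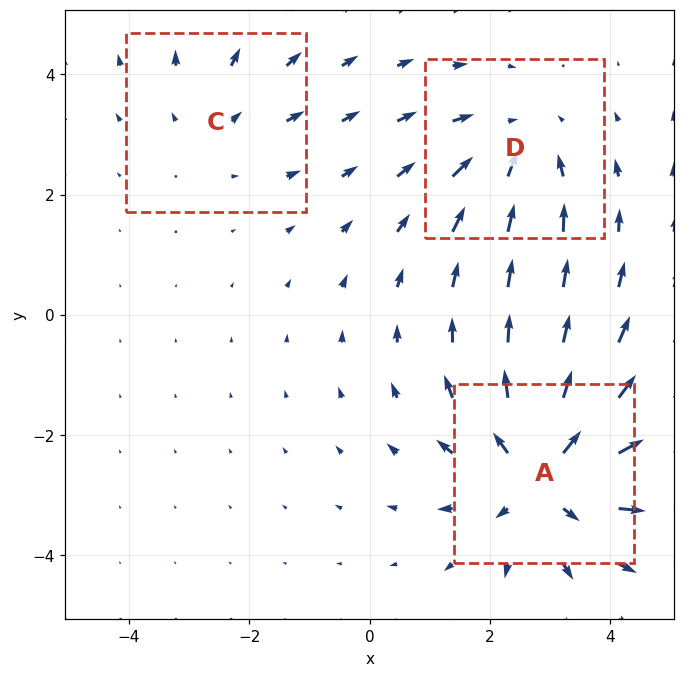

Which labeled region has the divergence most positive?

Divergence at each region's feature centre — A: about +4, C: about +2, D: about -3. Region A is most positive.

A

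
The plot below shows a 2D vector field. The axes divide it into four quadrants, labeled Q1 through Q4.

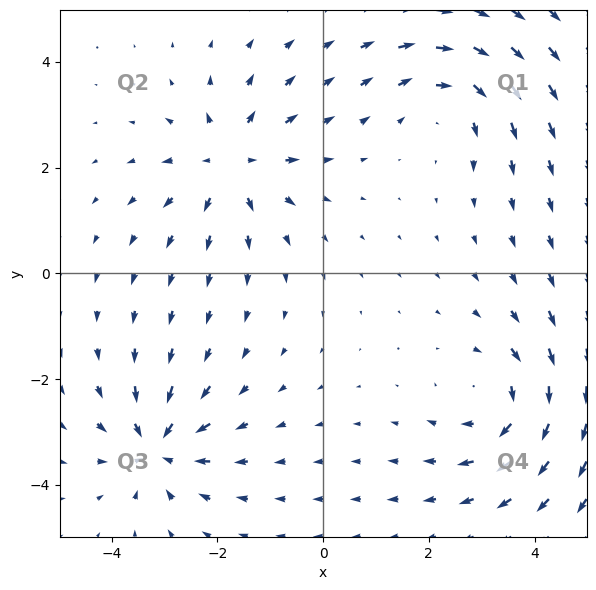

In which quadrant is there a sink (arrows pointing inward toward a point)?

Q3

The sink sits at approximately (-3.1, -3.3), which lies in quadrant Q3. The divergence there is about -6, negative as expected for a sink.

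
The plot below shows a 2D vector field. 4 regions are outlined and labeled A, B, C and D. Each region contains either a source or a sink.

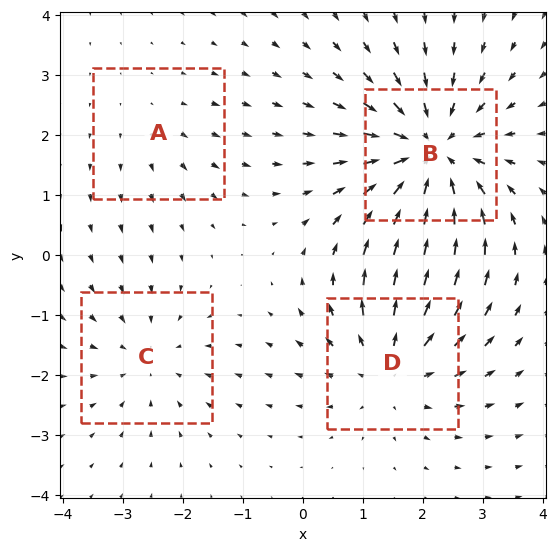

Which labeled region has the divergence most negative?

Divergence at each region's feature centre — A: about +2, B: about -6, C: about -3, D: about +4. Region B is most negative.

B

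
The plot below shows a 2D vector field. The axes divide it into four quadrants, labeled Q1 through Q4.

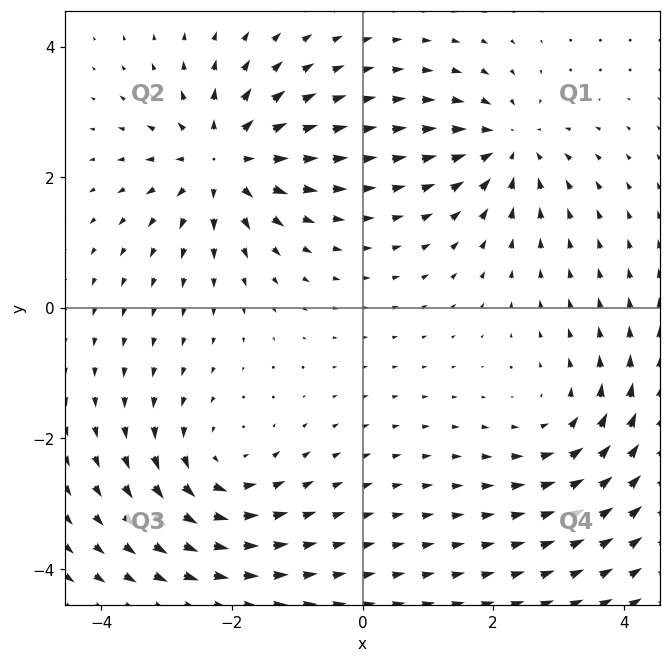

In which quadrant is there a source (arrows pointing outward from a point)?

The source sits at approximately (-2.1, 2.3), which lies in quadrant Q2. The divergence there is about +5, positive as expected for a source.

Q2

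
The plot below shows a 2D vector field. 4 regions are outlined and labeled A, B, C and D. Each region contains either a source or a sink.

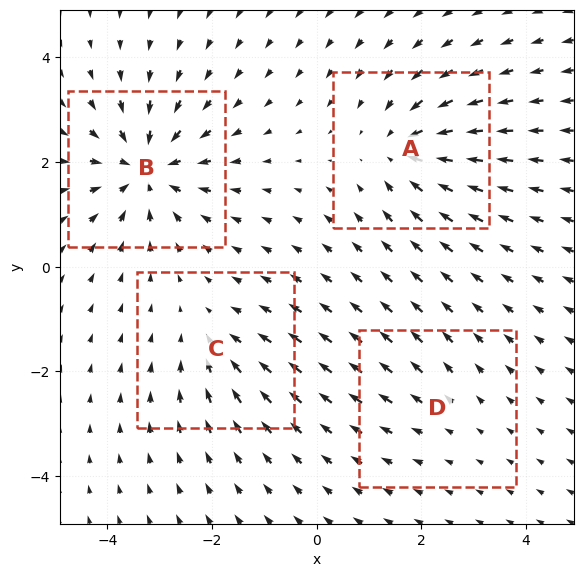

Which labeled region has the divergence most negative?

B

Divergence at each region's feature centre — A: about -5, B: about -7, C: about -3, D: about +2. Region B is most negative.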